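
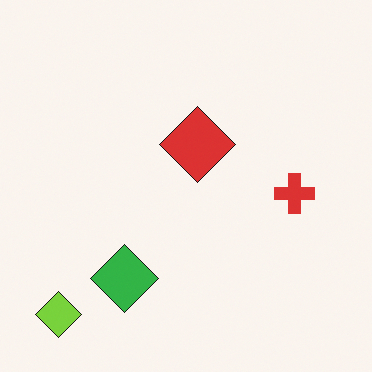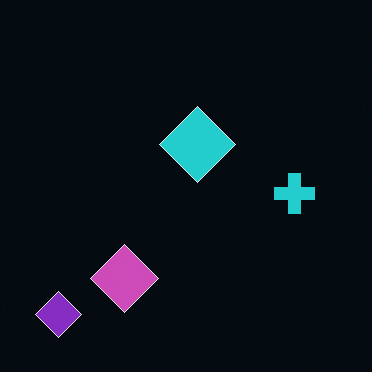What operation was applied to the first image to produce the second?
It was color-inverted (negative).

The light background has become dark and every shape's color is its complement — a photographic negative.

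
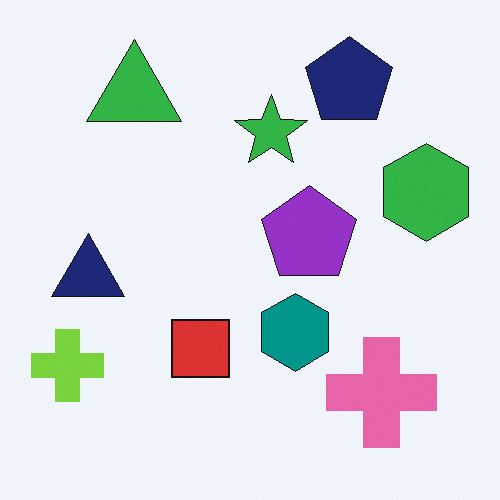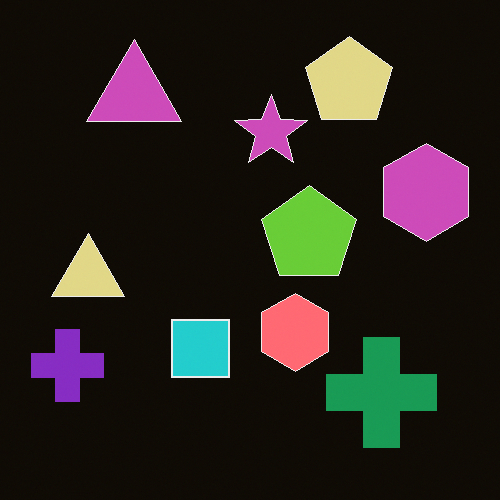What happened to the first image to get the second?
The image was color-inverted (negative).

The light background has become dark and every shape's color is its complement — a photographic negative.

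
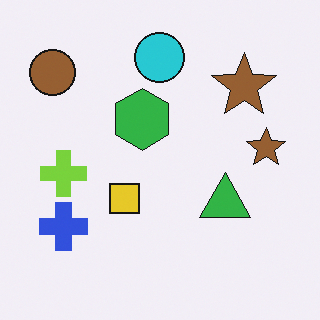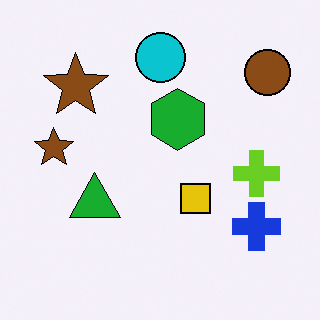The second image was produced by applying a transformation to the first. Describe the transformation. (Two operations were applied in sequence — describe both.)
The image was given slightly increased contrast, then flipped horizontally (left ↔ right).

Tones are pushed away from mid-grey across the whole image — a global contrast change. The brown circle is in the top-left of the first image and the top-right of the second — shapes on opposite sides of the vertical midline have swapped in a mirror flip.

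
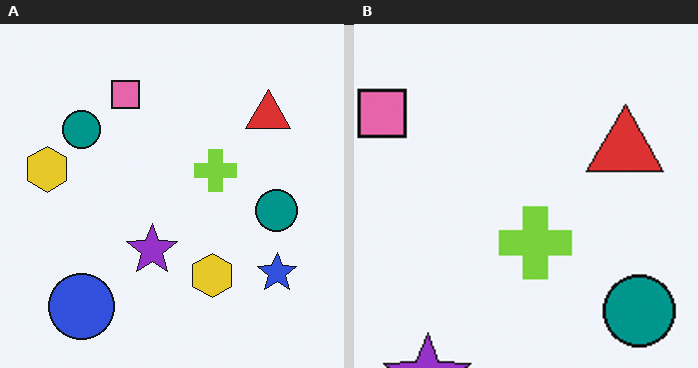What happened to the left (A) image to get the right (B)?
The transformation is: cropped to a noticeably smaller region and rescaled.

The visible shapes are larger and the field of view is narrower; shapes near the original edges may be partly or wholly outside the frame — a crop-and-rescale.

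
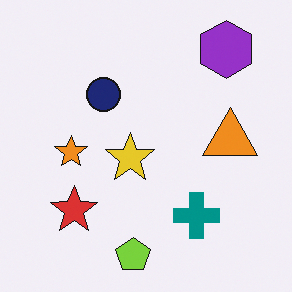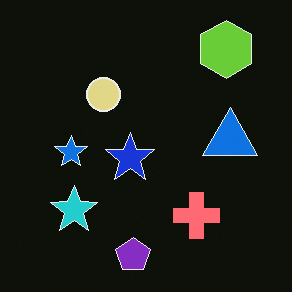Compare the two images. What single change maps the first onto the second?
The transformation is: color-inverted (negative).

The light background has become dark and every shape's color is its complement — a photographic negative.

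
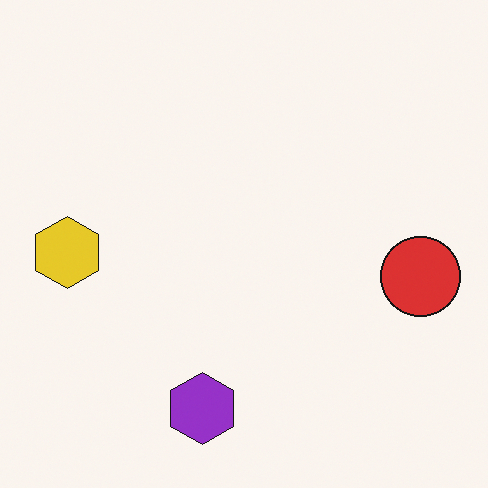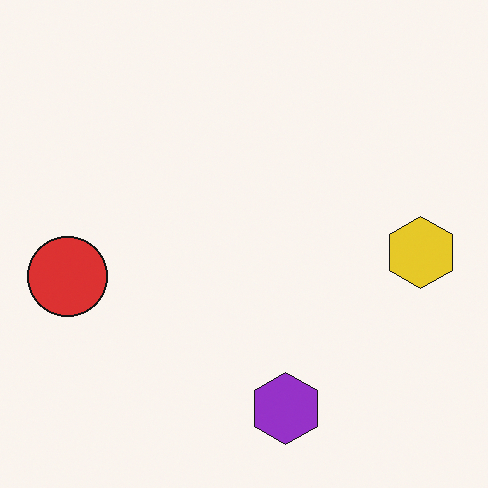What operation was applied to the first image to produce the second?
The transformation is: flipped horizontally (left ↔ right).

The yellow hexagon is in the left of the first image and the right of the second — shapes on opposite sides of the vertical midline have swapped in a mirror flip.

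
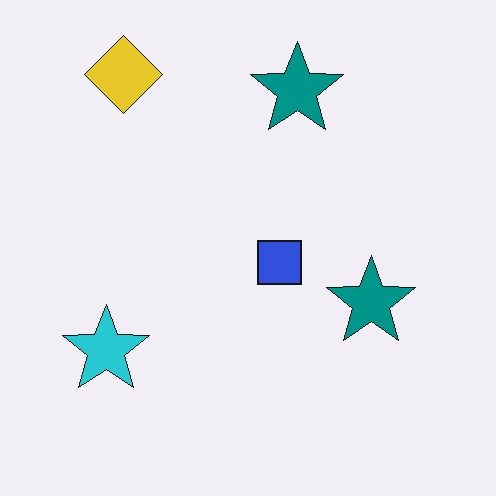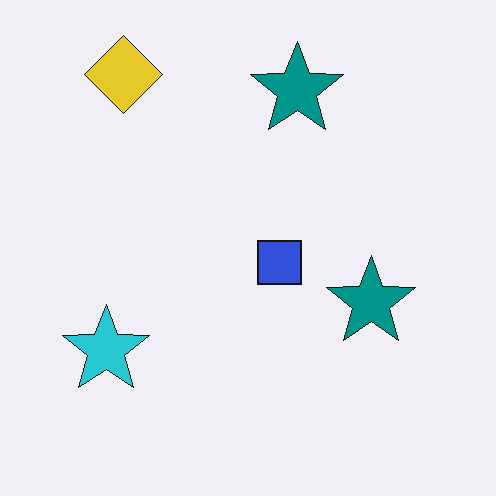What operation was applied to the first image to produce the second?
The image was JPEG-compressed with visible artifacts.

Blocky 8×8 compression artifacts appear around shape edges and the flat background shows ringing — characteristic JPEG degradation.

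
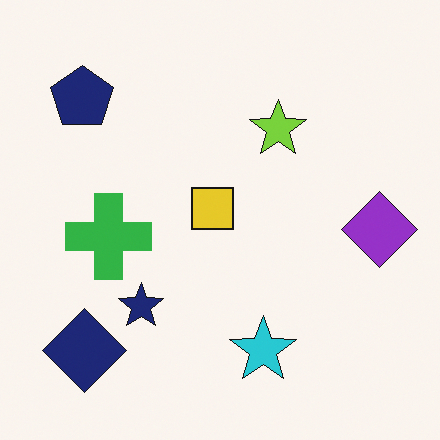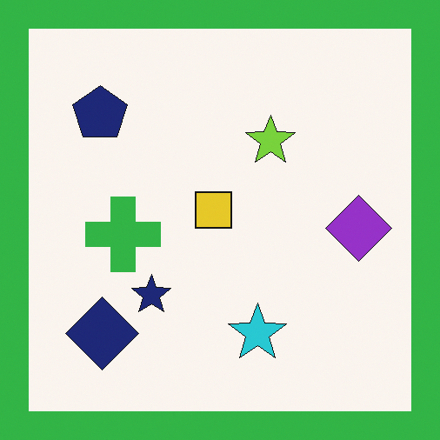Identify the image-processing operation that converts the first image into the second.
This is the original image framed with a green border.

A solid green frame runs around the edge of the second image, with the content slightly shrunk inside it.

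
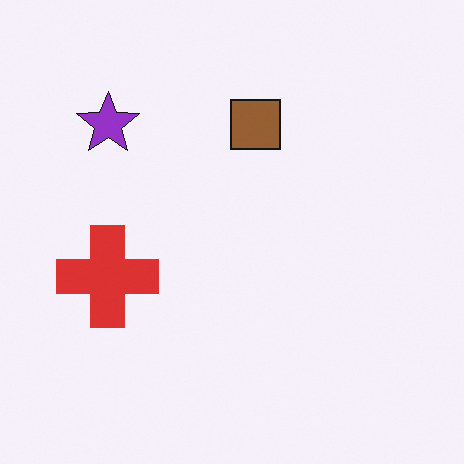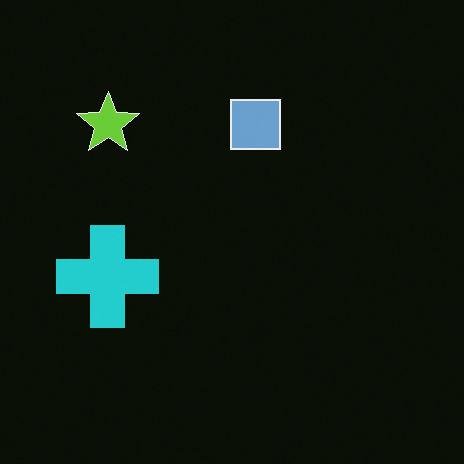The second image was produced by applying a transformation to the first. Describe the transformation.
The second image is the first color-inverted (negative).

The light background has become dark and every shape's color is its complement — a photographic negative.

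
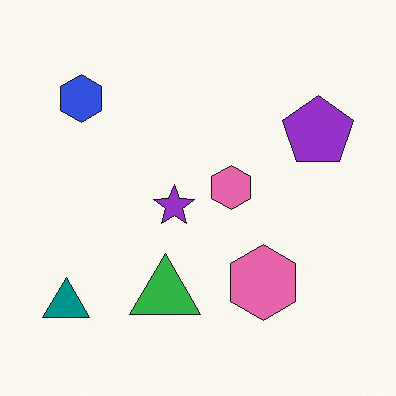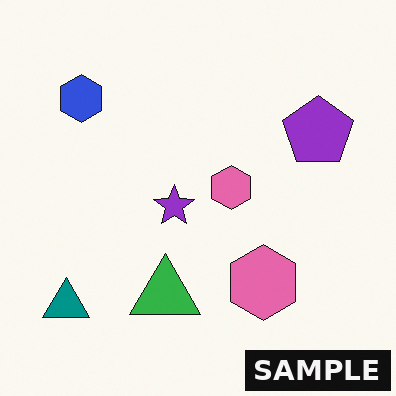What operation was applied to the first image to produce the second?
It was watermarked with the text "SAMPLE" in the lower-right corner.

A dark label reading "SAMPLE" appears in the lower-right corner.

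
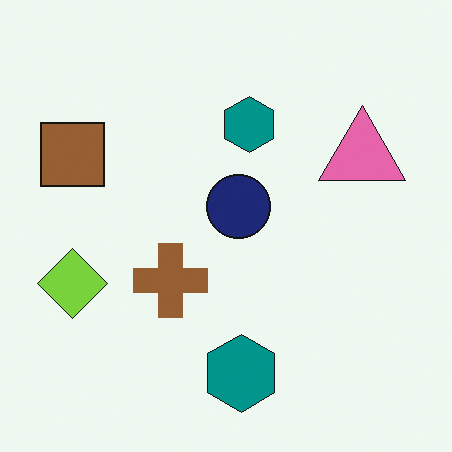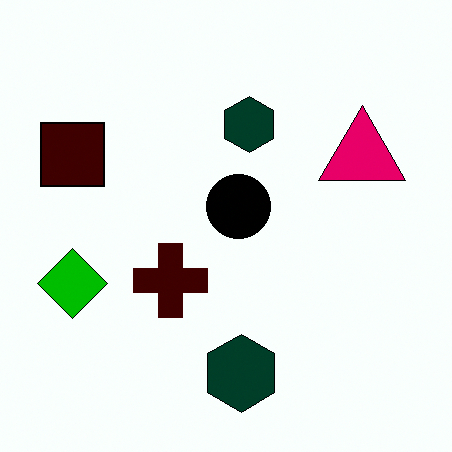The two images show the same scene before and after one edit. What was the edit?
It was boosted in contrast.

Tones are pushed away from mid-grey across the whole image — a global contrast change.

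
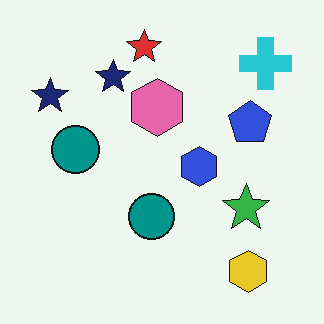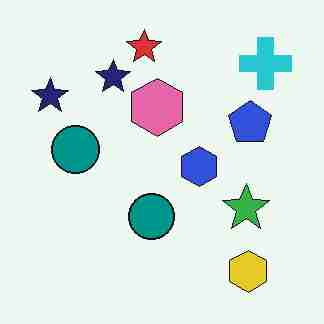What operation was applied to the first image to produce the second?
The second image is the first degraded with heavy JPEG compression.

Blocky 8×8 compression artifacts appear around shape edges and the flat background shows ringing — characteristic JPEG degradation.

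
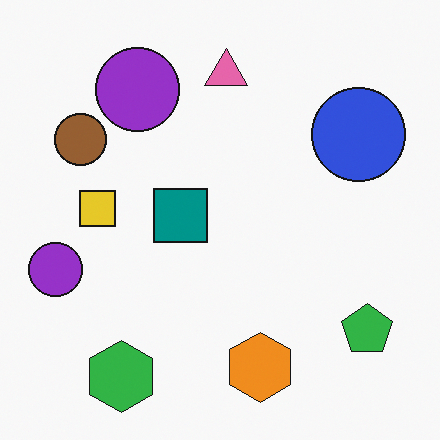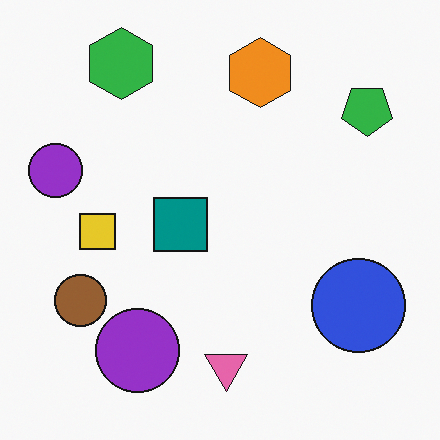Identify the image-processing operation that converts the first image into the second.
The transformation is: flipped vertically (top ↔ bottom).

The green hexagon is in the bottom-left of the first image and the top-left of the second — shapes on opposite sides of the horizontal midline have swapped in a mirror flip.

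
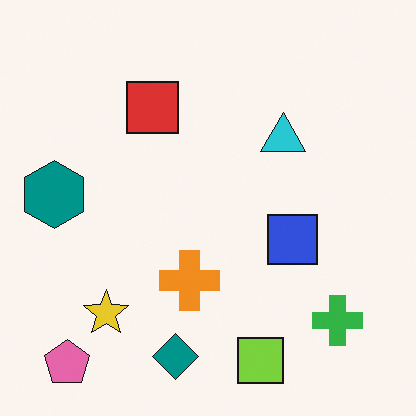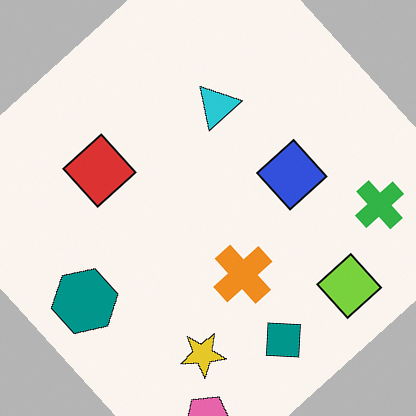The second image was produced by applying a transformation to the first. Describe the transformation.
The image was rotated counter-clockwise by a large amount — several tens of degrees.

Every shape is tilted by the same angle and the image corners show triangular fill wedges — a whole-image rotation by a non-right angle.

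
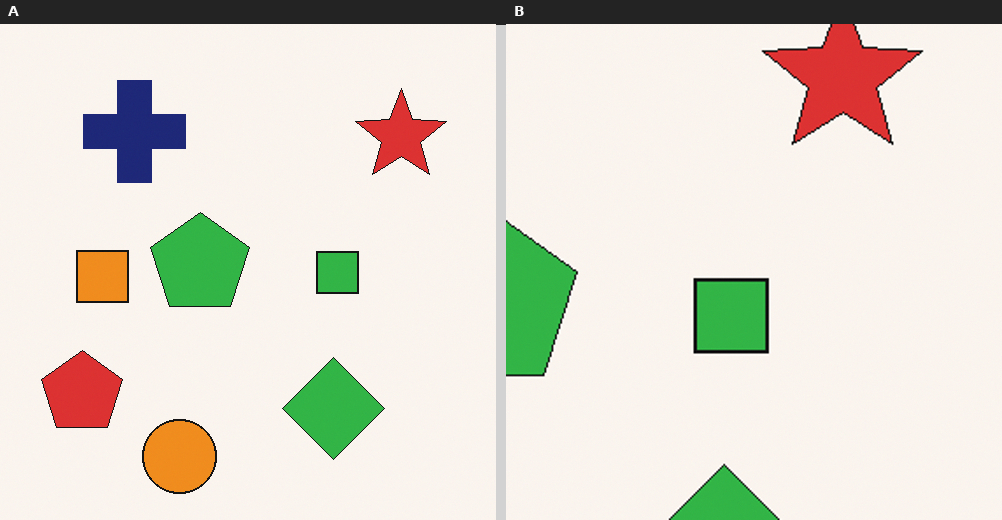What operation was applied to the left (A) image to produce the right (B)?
Cropped to a noticeably smaller region and rescaled.

The visible shapes are larger and the field of view is narrower; shapes near the original edges may be partly or wholly outside the frame — a crop-and-rescale.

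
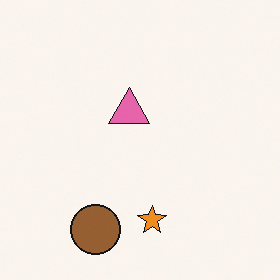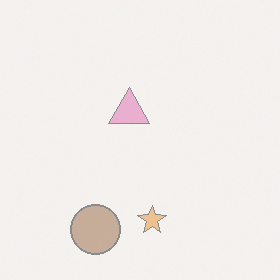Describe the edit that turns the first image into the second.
The second image is the first washed out (contrast reduced).

Tones are pushed toward mid-grey across the whole image — a global contrast change.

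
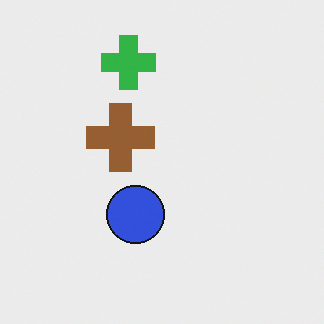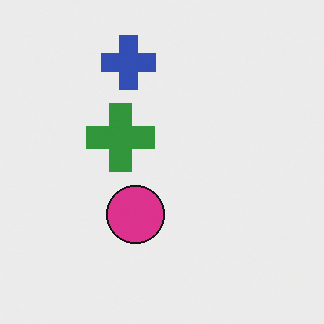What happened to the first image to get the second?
The transformation is: hue-shifted by a moderate amount.

Every shape's color has rotated by the same amount around the hue wheel — a uniform hue shift.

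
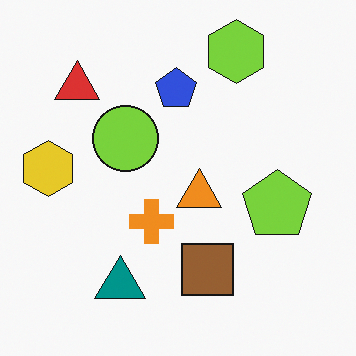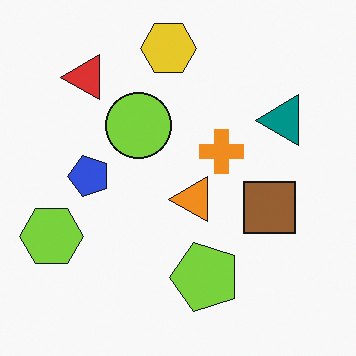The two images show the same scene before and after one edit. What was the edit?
The transformation is: transposed (reflected across the top-left ↔ bottom-right diagonal).

Shapes have swapped their row and column positions — what was in the top-right is now in the bottom-left — a diagonal reflection.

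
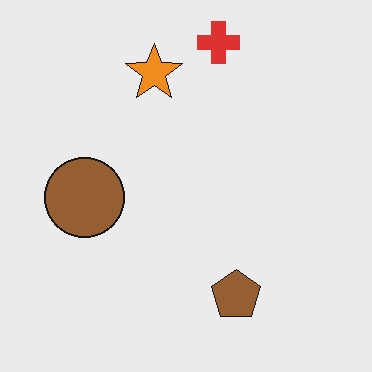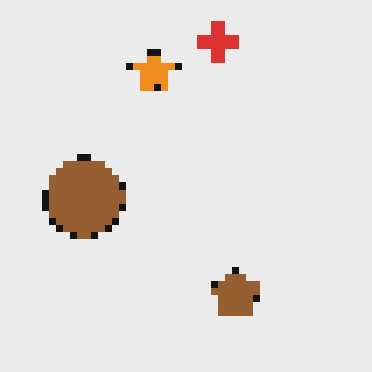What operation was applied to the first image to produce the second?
The image was moderately pixelated.

Shapes are reduced to large square blocks; fine edges and outlines are lost — a downscale-then-upscale (mosaic) effect.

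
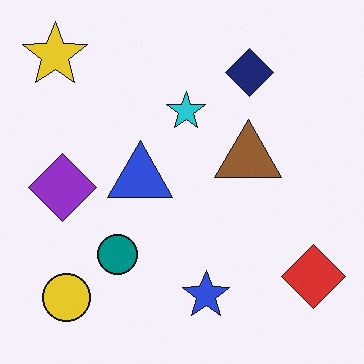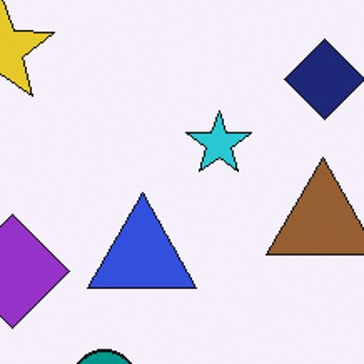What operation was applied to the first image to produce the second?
The transformation is: cropped tightly and scaled back up.

The visible shapes are larger and the field of view is narrower; shapes near the original edges may be partly or wholly outside the frame — a crop-and-rescale.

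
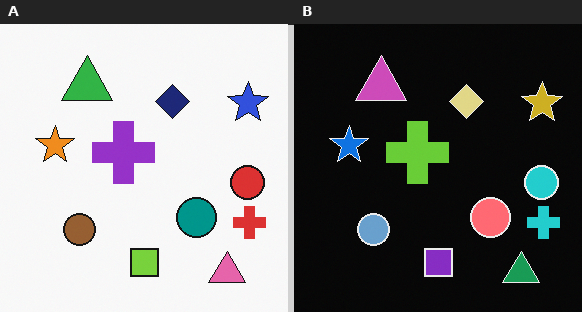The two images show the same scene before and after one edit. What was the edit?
The right (B) image is the left (A) color-inverted (negative).

The light background has become dark and every shape's color is its complement — a photographic negative.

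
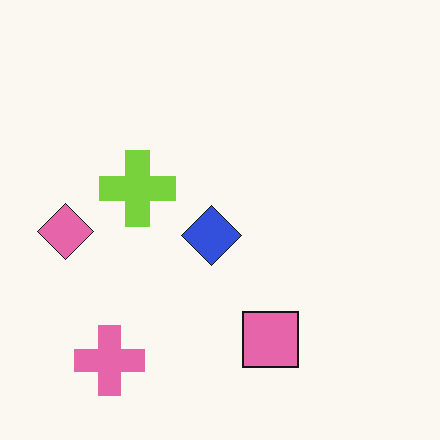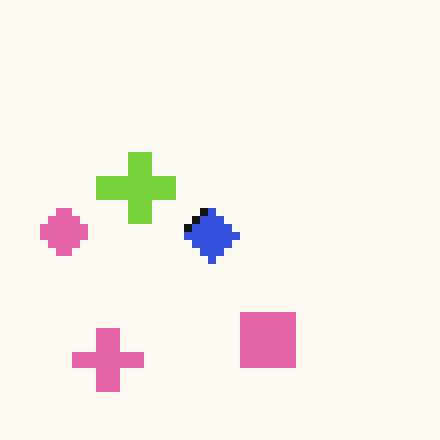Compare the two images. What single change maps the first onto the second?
Pixelated into visible square blocks.

Shapes are reduced to large square blocks; fine edges and outlines are lost — a downscale-then-upscale (mosaic) effect.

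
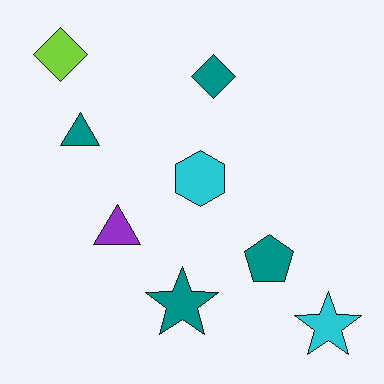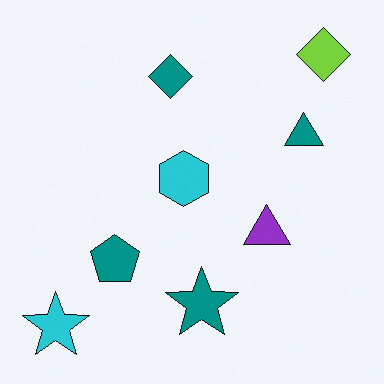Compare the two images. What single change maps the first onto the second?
The second image is the first flipped horizontally (left ↔ right).

The cyan star is in the bottom-right of the first image and the bottom-left of the second — shapes on opposite sides of the vertical midline have swapped in a mirror flip.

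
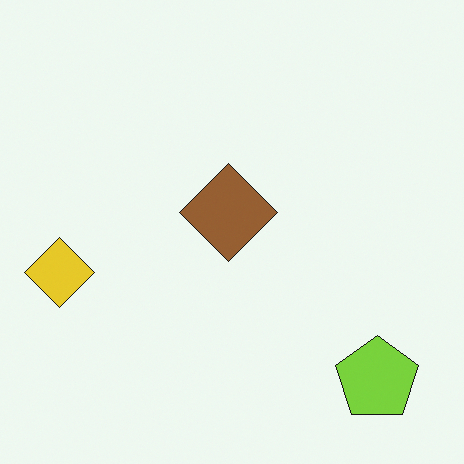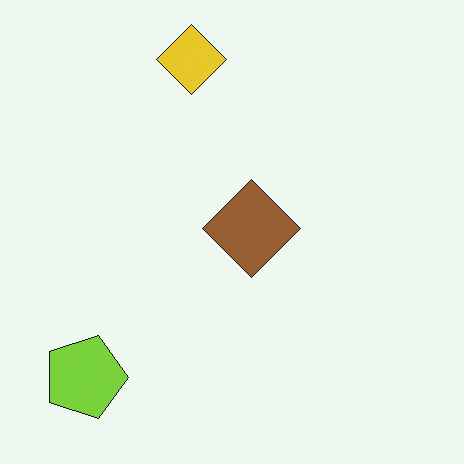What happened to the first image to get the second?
The second image is the first rotated 90° clockwise.

The lime pentagon sits in the bottom-right of the first image and the bottom-left of the second — consistent with a whole-image 90° clockwise rotation.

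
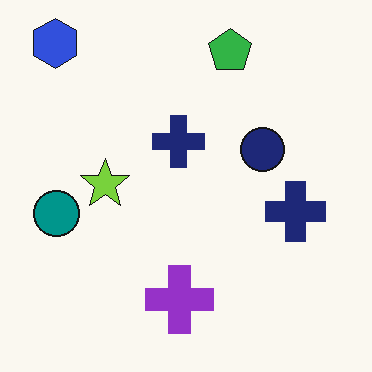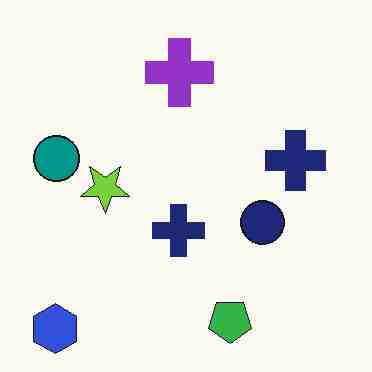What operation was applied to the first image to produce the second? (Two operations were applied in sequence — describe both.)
Flipped vertically (top ↔ bottom), then heavily JPEG-compressed with obvious blocking artifacts.

The blue hexagon is in the top-left of the first image and the bottom-left of the second — shapes on opposite sides of the horizontal midline have swapped in a mirror flip. Blocky 8×8 compression artifacts appear around shape edges and the flat background shows ringing — characteristic JPEG degradation.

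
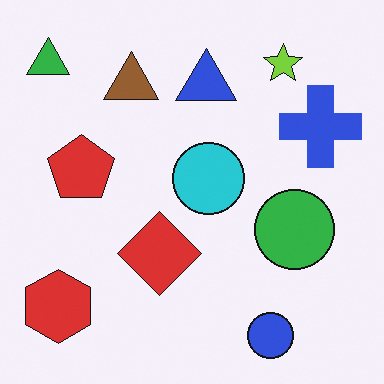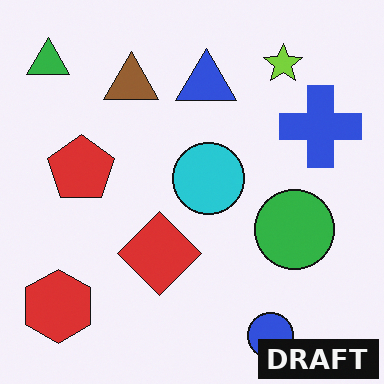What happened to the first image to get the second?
Watermarked with the text "DRAFT" in the lower-right corner.

A dark label reading "DRAFT" appears in the lower-right corner.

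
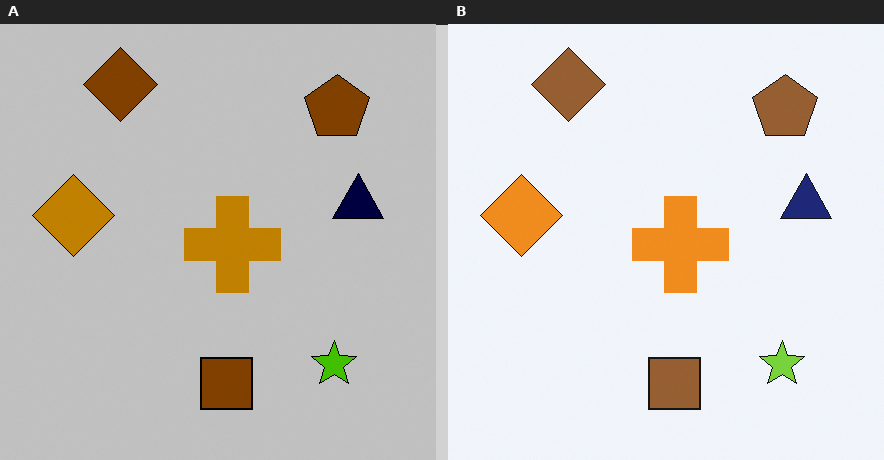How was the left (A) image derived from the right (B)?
Heavily posterized to just a handful of flat colors.

Each flat color has snapped to a coarser quantized level — most visibly, the near-white background has dropped to a flat grey.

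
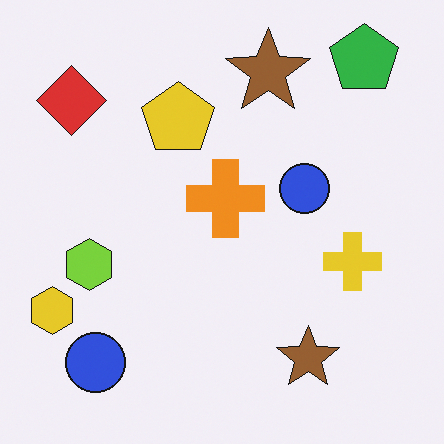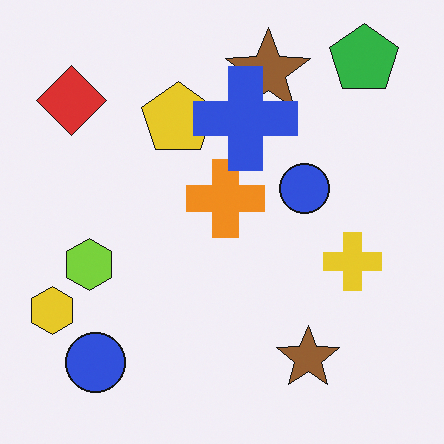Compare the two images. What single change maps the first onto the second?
The image was overlaid with an additional blue cross.

A blue cross appears in the second image that is absent from the first.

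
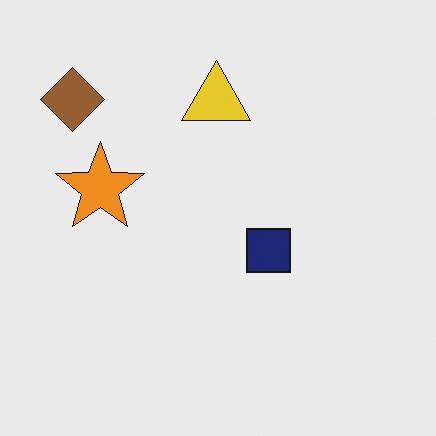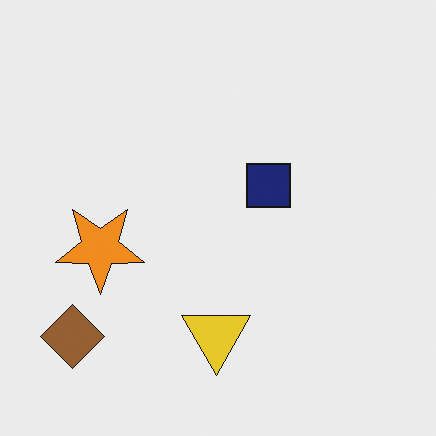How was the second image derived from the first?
The image was flipped vertically (top ↔ bottom).

The brown diamond is in the top-left of the first image and the bottom-left of the second — shapes on opposite sides of the horizontal midline have swapped in a mirror flip.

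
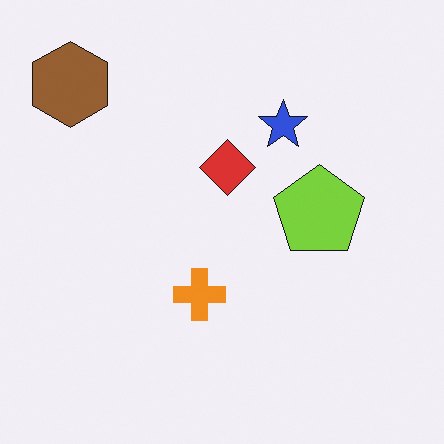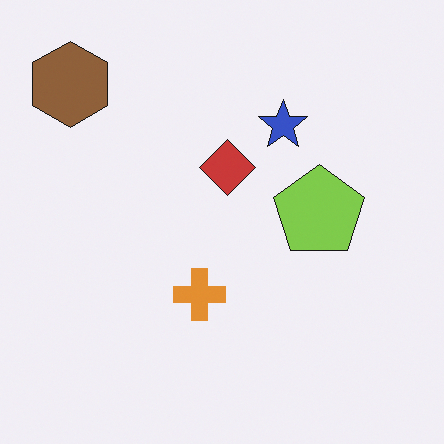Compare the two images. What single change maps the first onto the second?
This is the original image slightly desaturated.

All colors are more muted and greyish — a global saturation change.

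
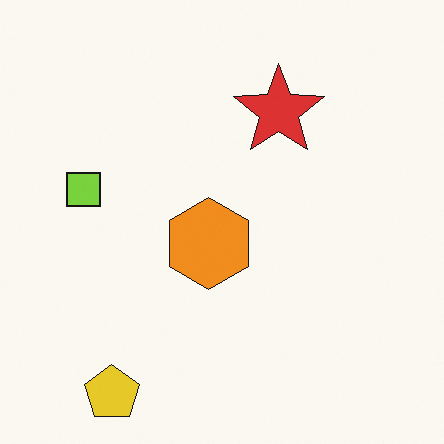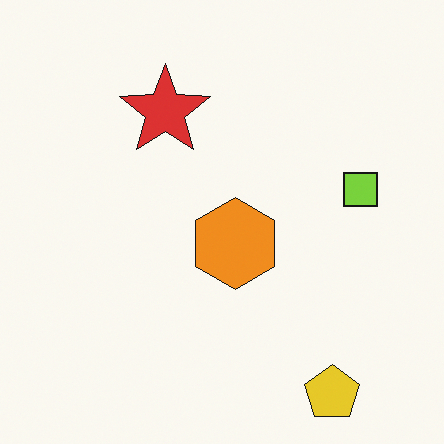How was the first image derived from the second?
Flipped horizontally (left ↔ right).

The lime square is in the right of the second image and the left of the first — shapes on opposite sides of the vertical midline have swapped in a mirror flip.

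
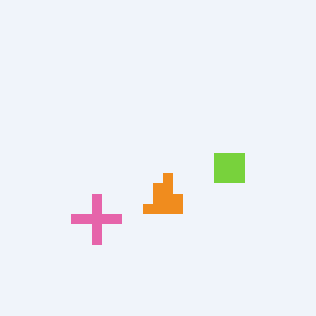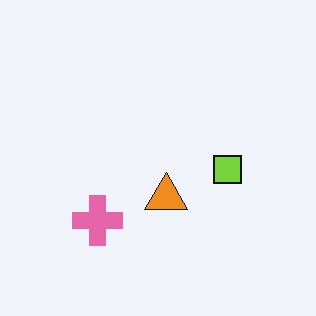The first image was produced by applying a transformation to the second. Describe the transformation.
Coarsely pixelated.

Shapes are reduced to large square blocks; fine edges and outlines are lost — a downscale-then-upscale (mosaic) effect.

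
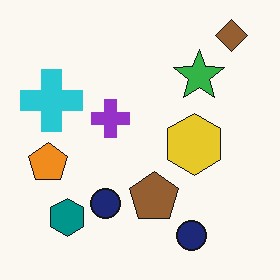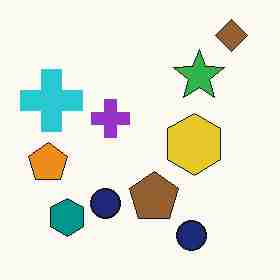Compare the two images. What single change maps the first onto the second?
Degraded with heavy JPEG compression.

Blocky 8×8 compression artifacts appear around shape edges and the flat background shows ringing — characteristic JPEG degradation.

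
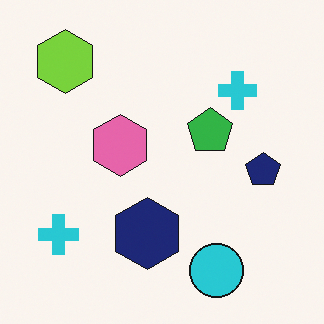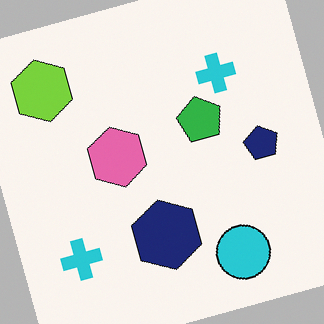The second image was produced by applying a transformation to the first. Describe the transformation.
The second image is the first rotated counter-clockwise by a clearly visible amount.

Every shape is tilted by the same angle and the image corners show triangular fill wedges — a whole-image rotation by a non-right angle.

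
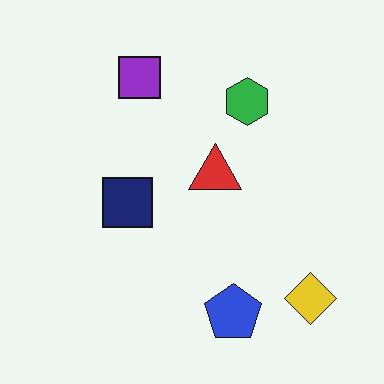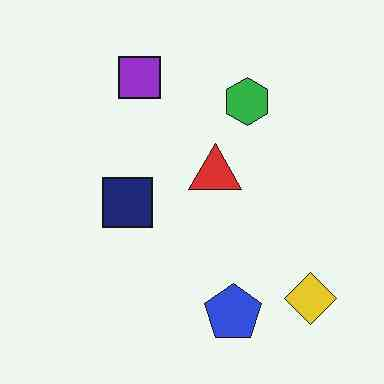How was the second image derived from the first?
The image was given moderate JPEG compression.

Blocky 8×8 compression artifacts appear around shape edges and the flat background shows ringing — characteristic JPEG degradation.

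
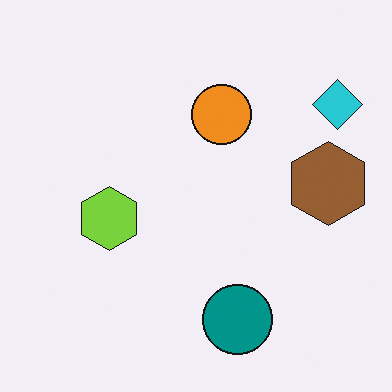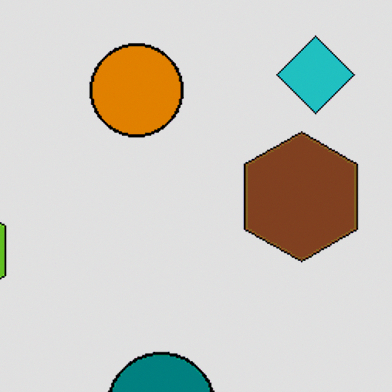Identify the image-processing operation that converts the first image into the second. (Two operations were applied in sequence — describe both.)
The transformation is: cropped to a modestly smaller region and rescaled, then moderately posterized.

The visible shapes are larger and the field of view is narrower; shapes near the original edges may be partly or wholly outside the frame — a crop-and-rescale. Each flat color has snapped to a coarser quantized level — most visibly, the near-white background has dropped to a flat grey.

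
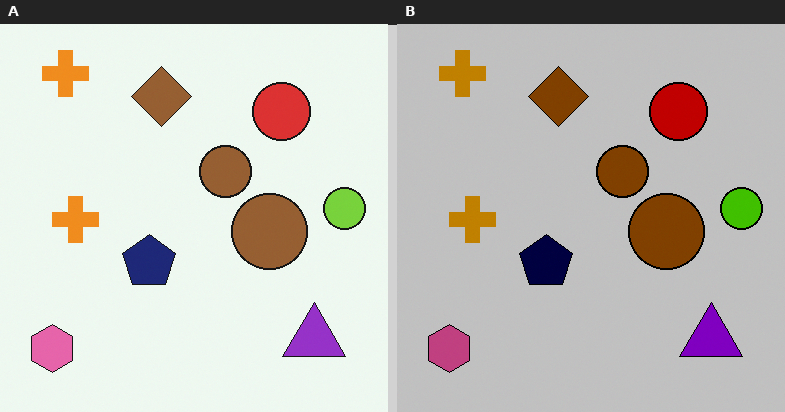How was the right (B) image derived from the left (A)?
The transformation is: heavily posterized to just a handful of flat colors.

Each flat color has snapped to a coarser quantized level — most visibly, the near-white background has dropped to a flat grey.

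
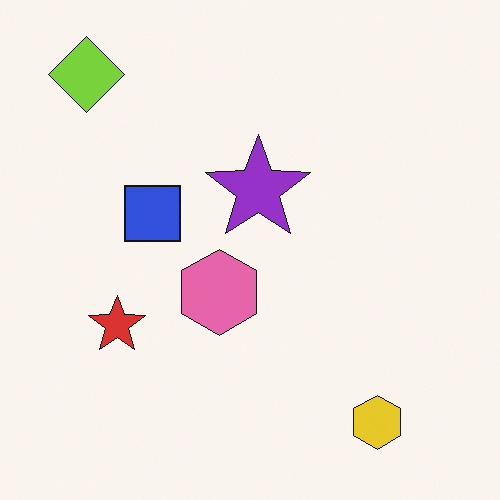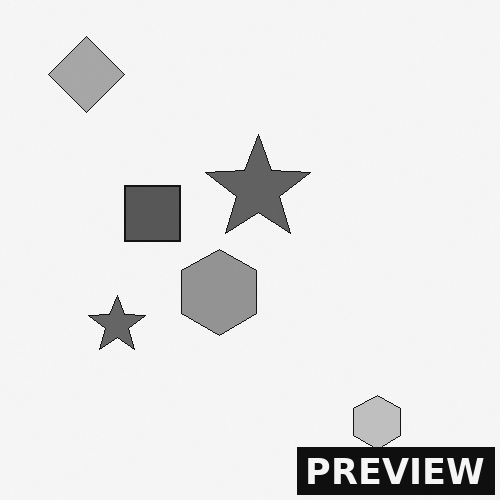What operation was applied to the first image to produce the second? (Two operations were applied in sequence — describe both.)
Converted to grayscale, then watermarked with the text "PREVIEW" in the lower-right corner.

All color is removed — every shape is now a shade of grey. A dark label reading "PREVIEW" appears in the lower-right corner.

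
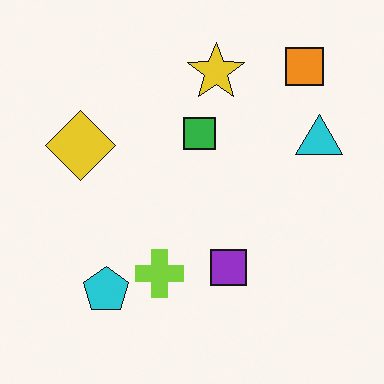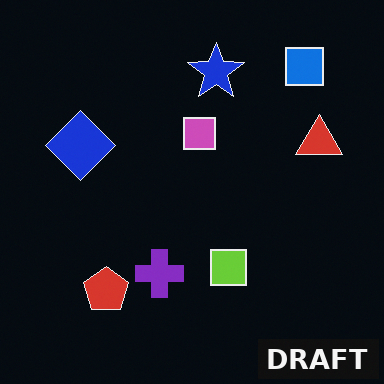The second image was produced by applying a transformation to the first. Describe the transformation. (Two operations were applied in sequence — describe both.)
The second image is the first color-inverted (negative), then watermarked with the text "DRAFT" in the lower-right corner.

The light background has become dark and every shape's color is its complement — a photographic negative. A dark label reading "DRAFT" appears in the lower-right corner.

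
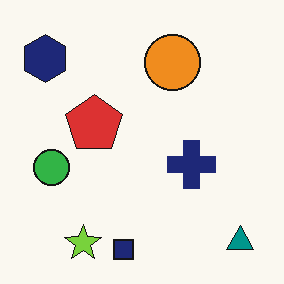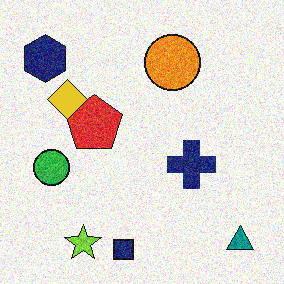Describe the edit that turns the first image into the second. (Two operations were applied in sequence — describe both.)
Degraded with visible gaussian noise, then overlaid with an additional yellow diamond.

Random speckle covers the whole image, including the flat background. A yellow diamond appears in the second image that is absent from the first.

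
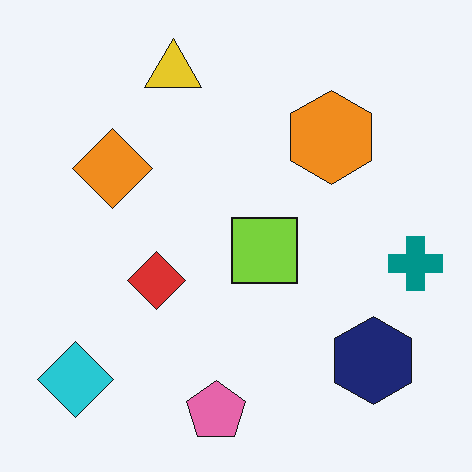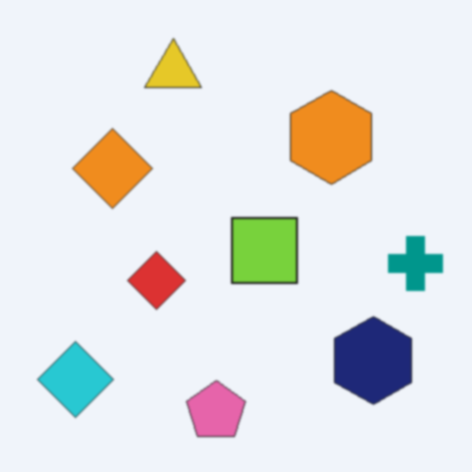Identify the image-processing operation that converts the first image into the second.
The second image is the first slightly softened.

Shape edges and outlines are uniformly softened across the whole image.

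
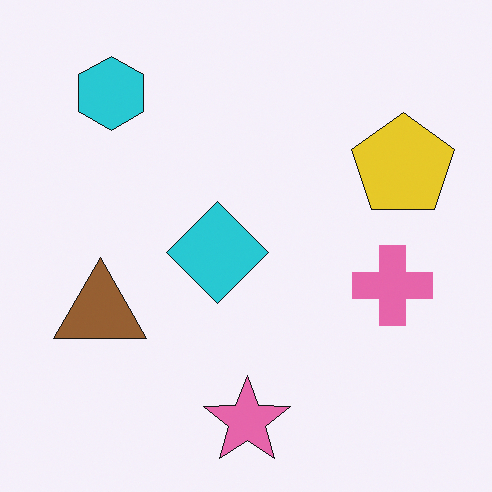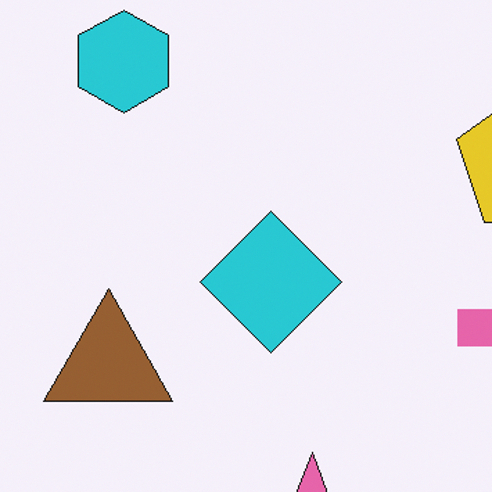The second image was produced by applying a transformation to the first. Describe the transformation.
The second image is the first cropped to a modestly smaller region and rescaled.

The visible shapes are larger and the field of view is narrower; shapes near the original edges may be partly or wholly outside the frame — a crop-and-rescale.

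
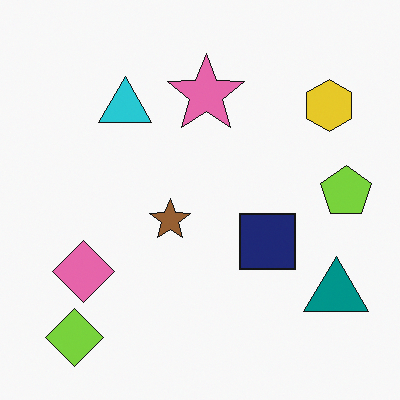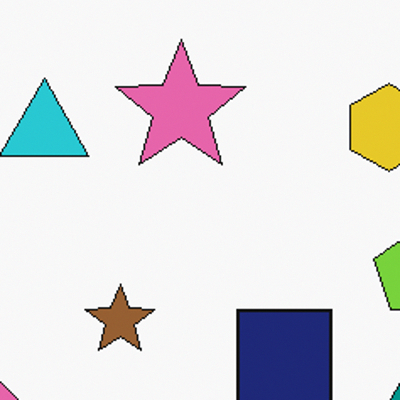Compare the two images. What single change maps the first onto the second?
The second image is the first cropped tightly and scaled back up.

The visible shapes are larger and the field of view is narrower; shapes near the original edges may be partly or wholly outside the frame — a crop-and-rescale.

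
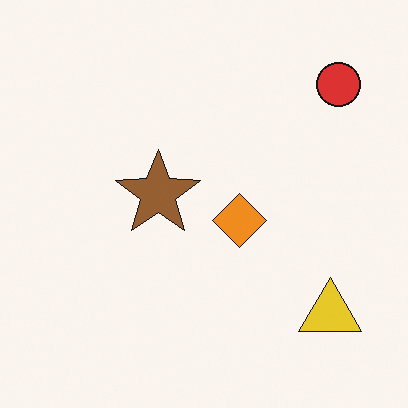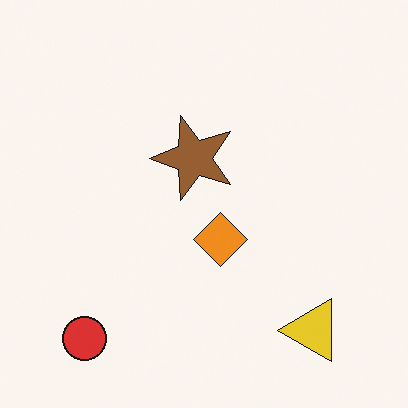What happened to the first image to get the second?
This is the original image transposed (reflected across the top-left ↔ bottom-right diagonal).

Shapes have swapped their row and column positions — what was in the top-right is now in the bottom-left — a diagonal reflection.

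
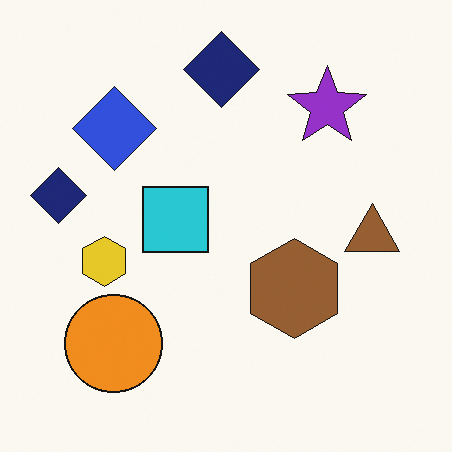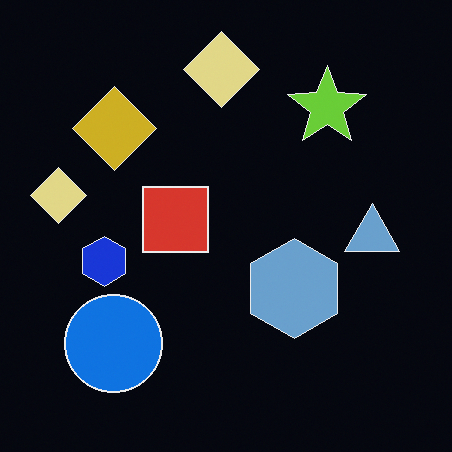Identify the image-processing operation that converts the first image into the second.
The second image is the first color-inverted (negative).

The light background has become dark and every shape's color is its complement — a photographic negative.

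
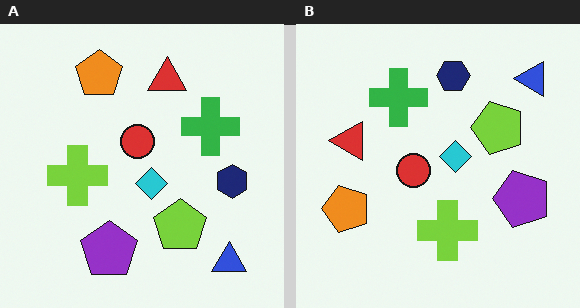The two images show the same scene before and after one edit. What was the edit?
The transformation is: rotated 90° counter-clockwise.

The blue triangle sits in the bottom-right of the left (A) image and the top-right of the right (B) — consistent with a whole-image 90° counter-clockwise rotation.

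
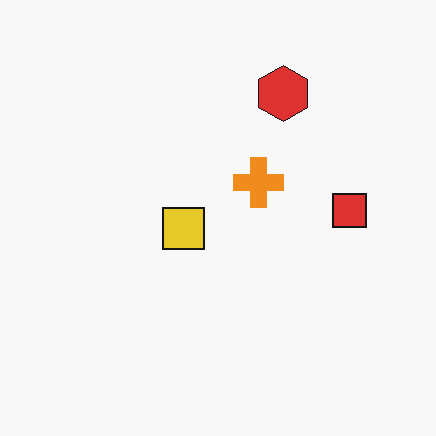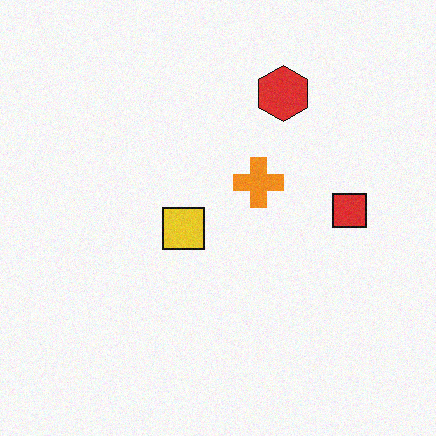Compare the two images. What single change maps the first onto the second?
The transformation is: degraded with light additive noise.

Random speckle covers the whole image, including the flat background.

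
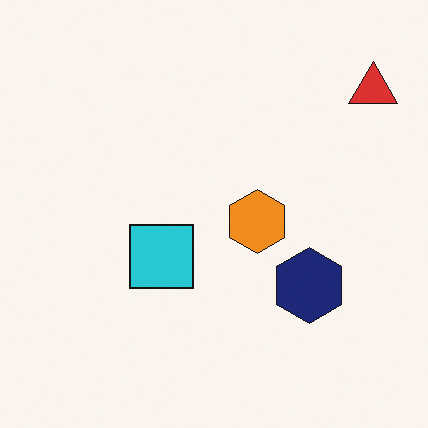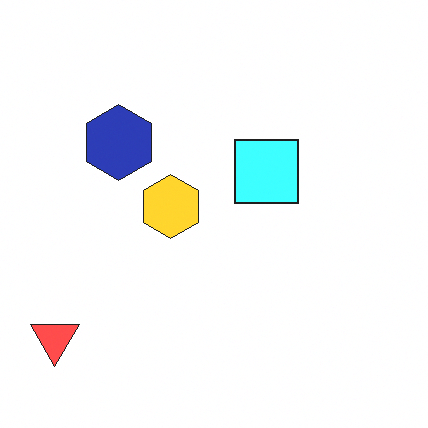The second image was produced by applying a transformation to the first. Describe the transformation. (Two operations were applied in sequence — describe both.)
Noticeably brightened, then rotated 180°.

Every pixel — background and shapes alike — is uniformly brightened. The red triangle sits in the top-right of the first image and the bottom-left of the second — consistent with a whole-image 180° rotation.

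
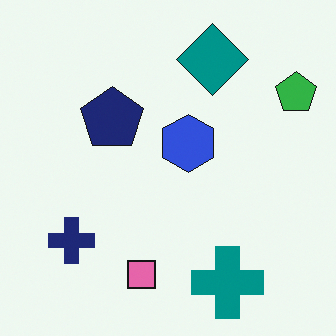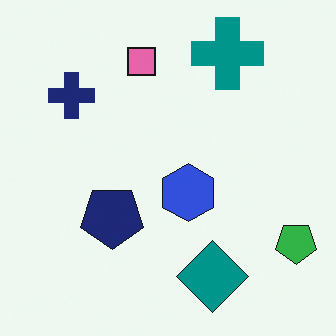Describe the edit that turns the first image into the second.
It was flipped vertically (top ↔ bottom).

The teal cross is in the bottom-right of the first image and the top-right of the second — shapes on opposite sides of the horizontal midline have swapped in a mirror flip.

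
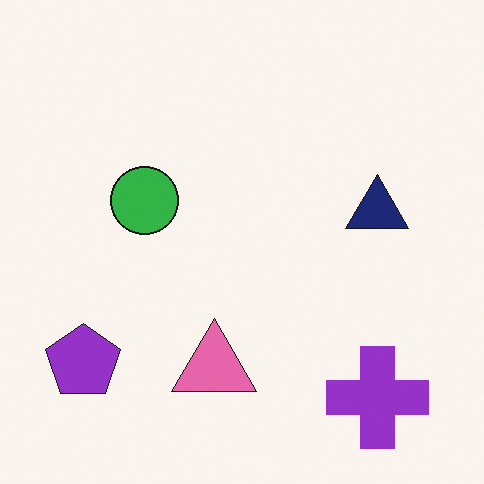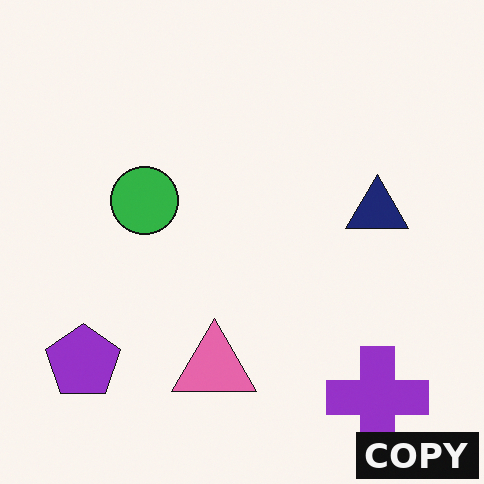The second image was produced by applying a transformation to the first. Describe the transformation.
Watermarked with the text "COPY" in the lower-right corner.

A dark label reading "COPY" appears in the lower-right corner.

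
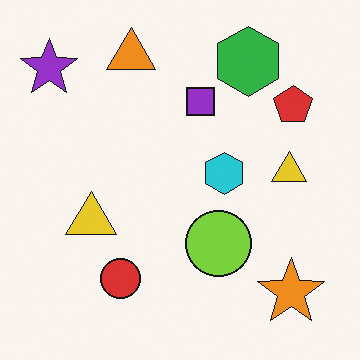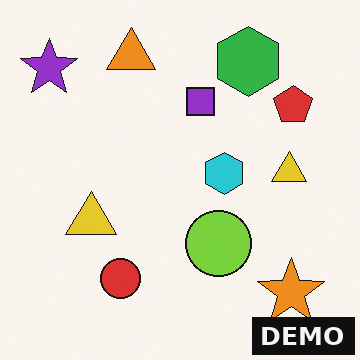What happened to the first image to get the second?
This is the original image watermarked with the text "DEMO" in the lower-right corner.

A dark label reading "DEMO" appears in the lower-right corner.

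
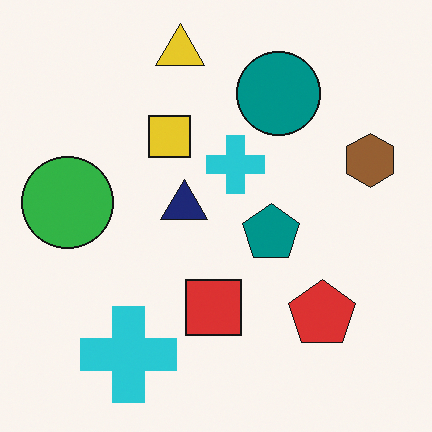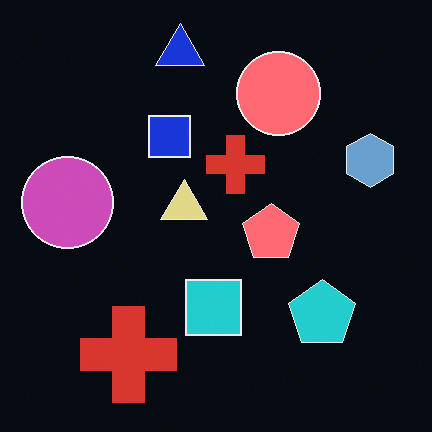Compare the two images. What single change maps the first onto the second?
Color-inverted (negative).

The light background has become dark and every shape's color is its complement — a photographic negative.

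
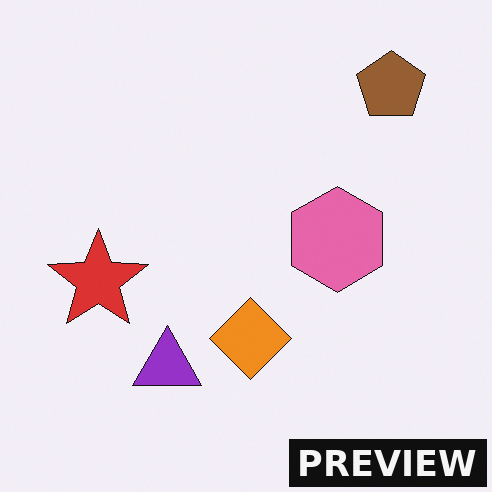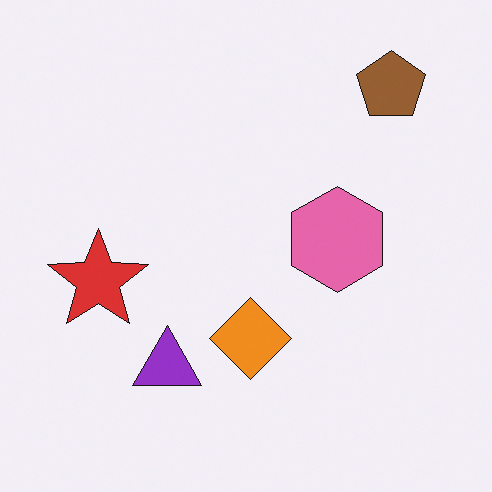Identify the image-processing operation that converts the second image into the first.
The transformation is: watermarked with the text "PREVIEW" in the lower-right corner.

A dark label reading "PREVIEW" appears in the lower-right corner.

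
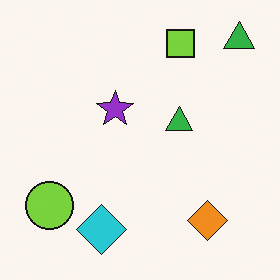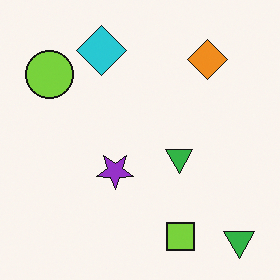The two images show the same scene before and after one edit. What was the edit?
The second image is the first flipped vertically (top ↔ bottom).

The lime square is in the top of the first image and the bottom of the second — shapes on opposite sides of the horizontal midline have swapped in a mirror flip.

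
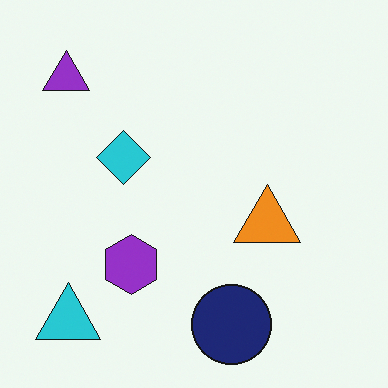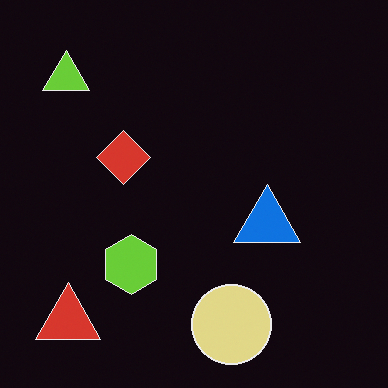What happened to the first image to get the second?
This is the original image color-inverted (negative).

The light background has become dark and every shape's color is its complement — a photographic negative.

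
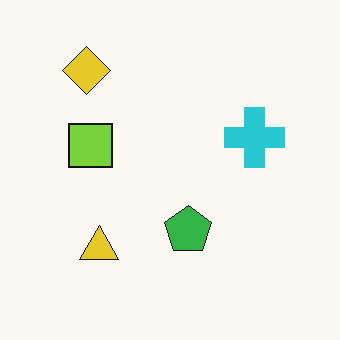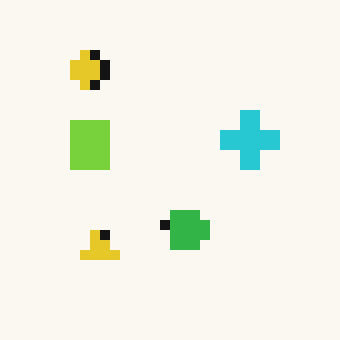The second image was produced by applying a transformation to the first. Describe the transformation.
The second image is the first coarsely pixelated.

Shapes are reduced to large square blocks; fine edges and outlines are lost — a downscale-then-upscale (mosaic) effect.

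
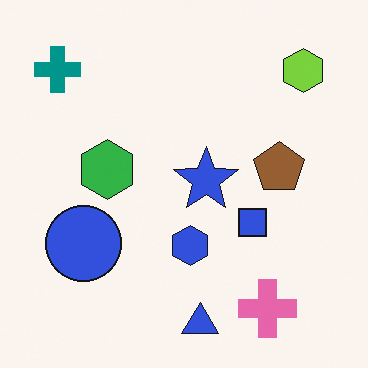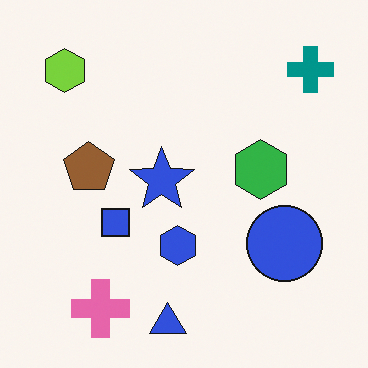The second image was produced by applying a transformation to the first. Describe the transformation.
The image was flipped horizontally (left ↔ right).

The teal cross is in the top-left of the first image and the top-right of the second — shapes on opposite sides of the vertical midline have swapped in a mirror flip.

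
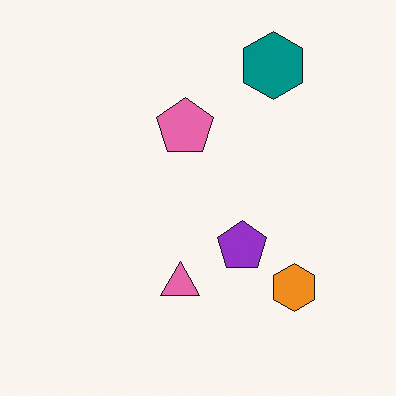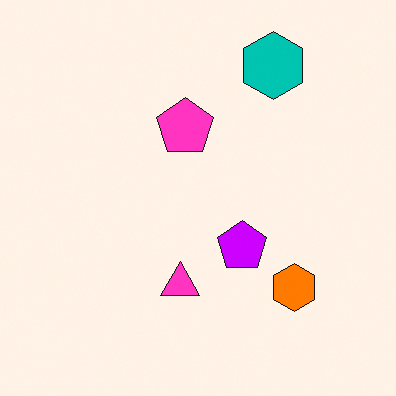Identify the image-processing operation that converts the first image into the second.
The transformation is: heavily oversaturated.

All colors are more vivid — a global saturation change.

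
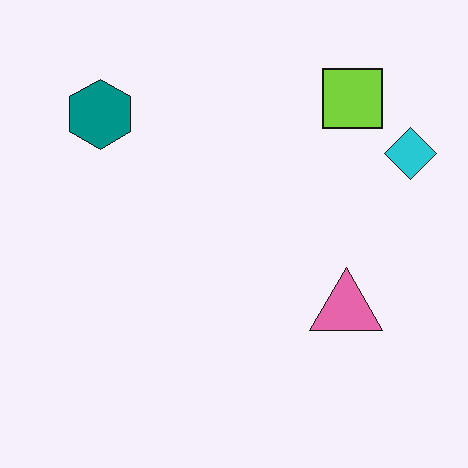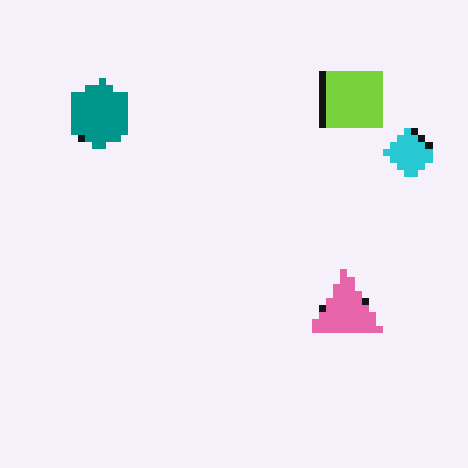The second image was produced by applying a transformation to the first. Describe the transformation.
The image was moderately pixelated.

Shapes are reduced to large square blocks; fine edges and outlines are lost — a downscale-then-upscale (mosaic) effect.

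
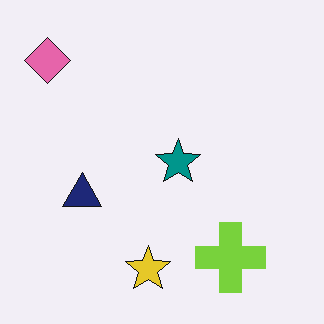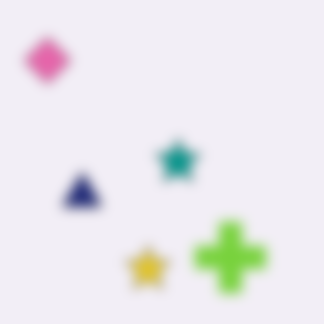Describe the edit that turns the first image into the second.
The image was strongly gaussian-blurred.

Shape edges and outlines are uniformly softened across the whole image.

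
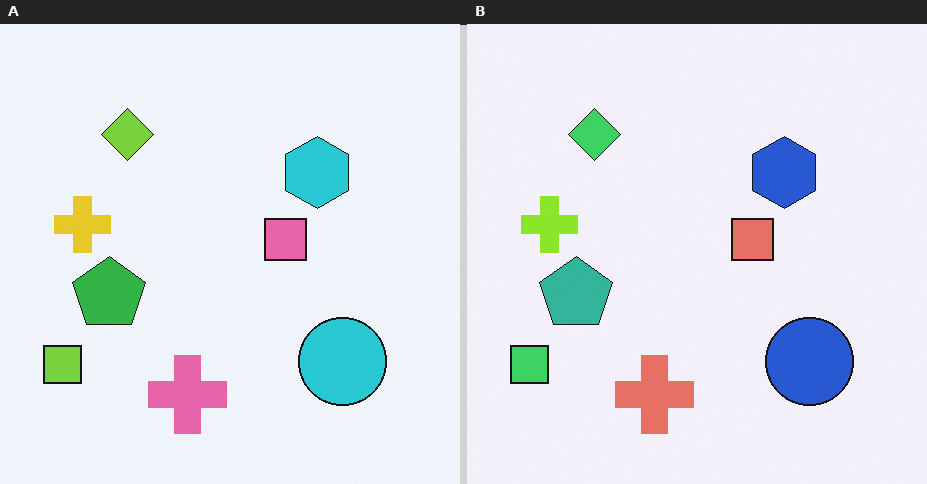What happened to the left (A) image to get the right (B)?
It was hue-shifted slightly.

Every shape's color has rotated by the same amount around the hue wheel — a uniform hue shift.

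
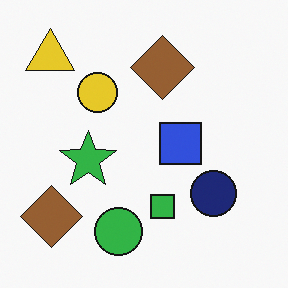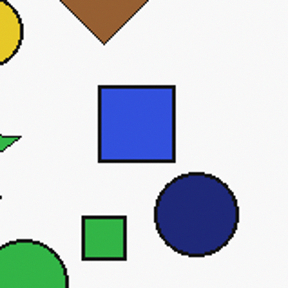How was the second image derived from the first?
The transformation is: cropped tightly and scaled back up.

The visible shapes are larger and the field of view is narrower; shapes near the original edges may be partly or wholly outside the frame — a crop-and-rescale.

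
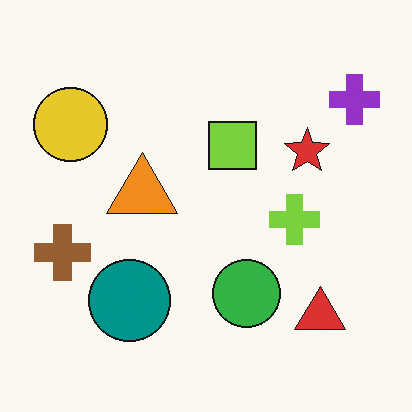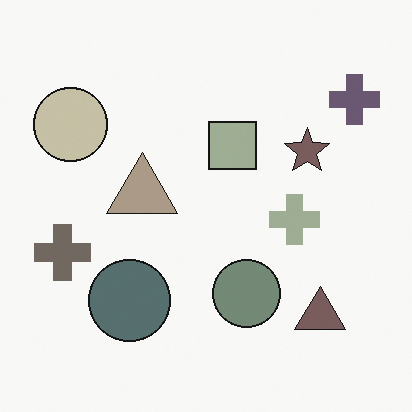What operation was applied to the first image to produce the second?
Heavily desaturated.

All colors are more muted and greyish — a global saturation change.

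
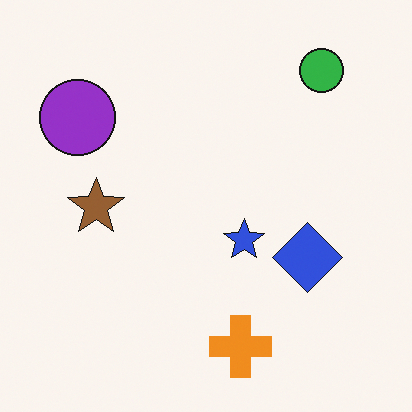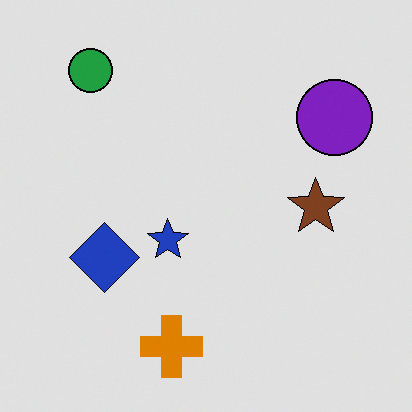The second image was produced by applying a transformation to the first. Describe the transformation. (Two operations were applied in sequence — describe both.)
The transformation is: flipped horizontally (left ↔ right), then posterized to a reduced palette.

The purple circle is in the top-left of the first image and the top-right of the second — shapes on opposite sides of the vertical midline have swapped in a mirror flip. Each flat color has snapped to a coarser quantized level — most visibly, the near-white background has dropped to a flat grey.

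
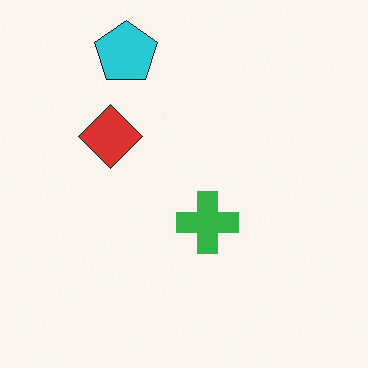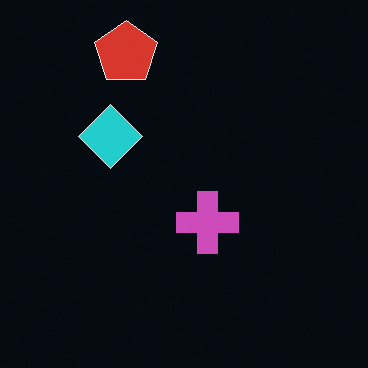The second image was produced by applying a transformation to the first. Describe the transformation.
The second image is the first color-inverted (negative).

The light background has become dark and every shape's color is its complement — a photographic negative.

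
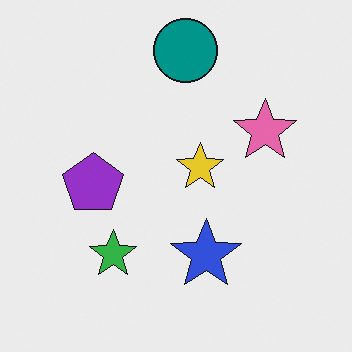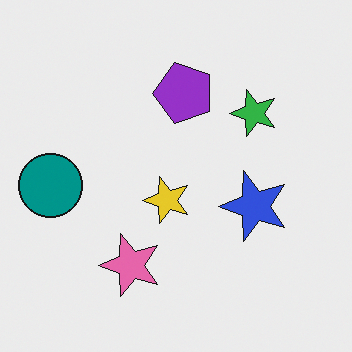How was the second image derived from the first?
The image was transposed (reflected across the top-left ↔ bottom-right diagonal).

Shapes have swapped their row and column positions — what was in the top-right is now in the bottom-left — a diagonal reflection.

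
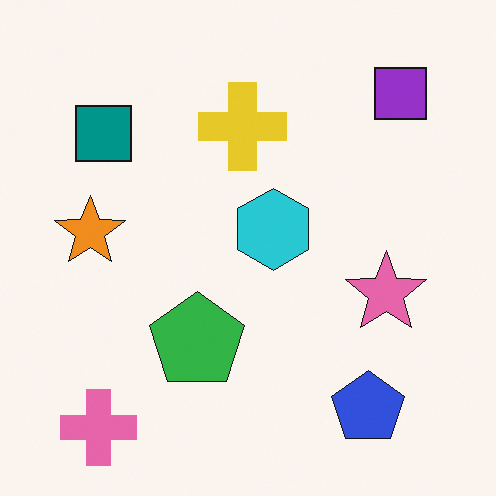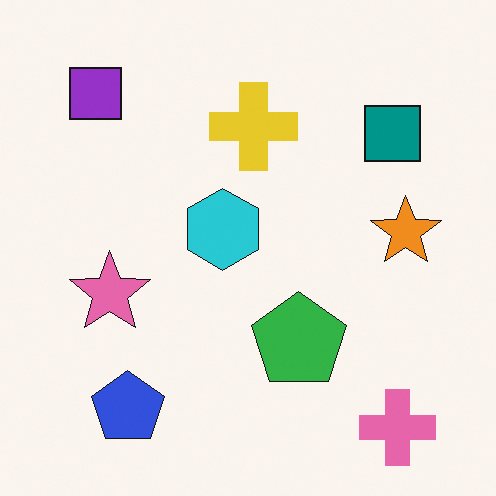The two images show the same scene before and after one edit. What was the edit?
This is the original image flipped horizontally (left ↔ right).

The orange star is in the left of the first image and the right of the second — shapes on opposite sides of the vertical midline have swapped in a mirror flip.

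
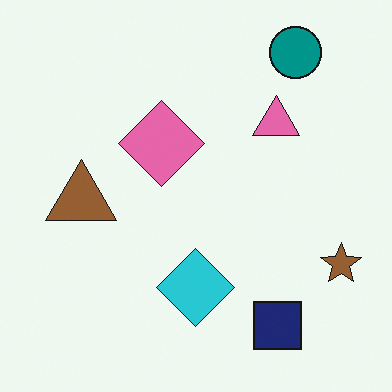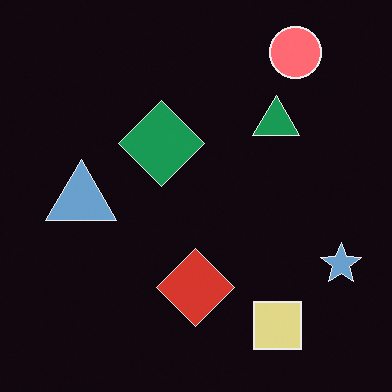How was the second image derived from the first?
Color-inverted (negative).

The light background has become dark and every shape's color is its complement — a photographic negative.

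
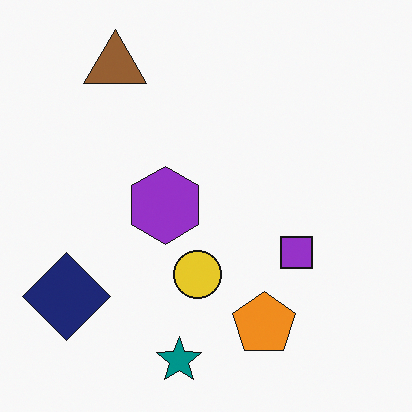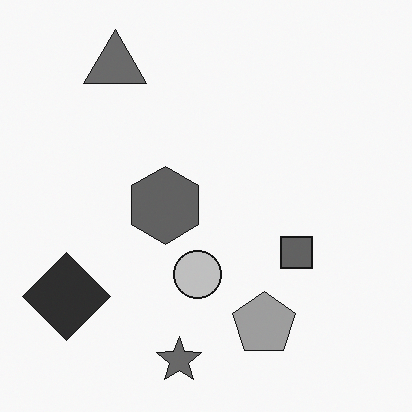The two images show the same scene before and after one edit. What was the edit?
The second image is the first converted to grayscale.

All color is removed — every shape is now a shade of grey.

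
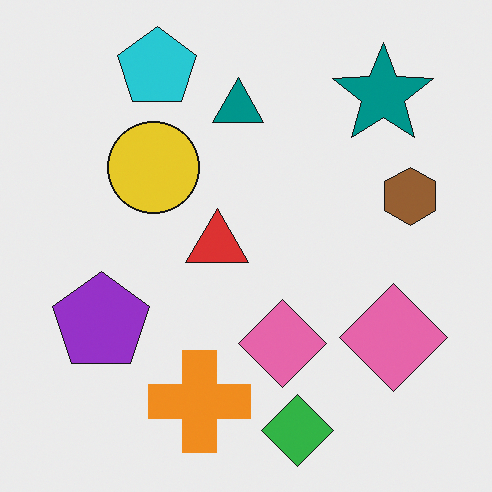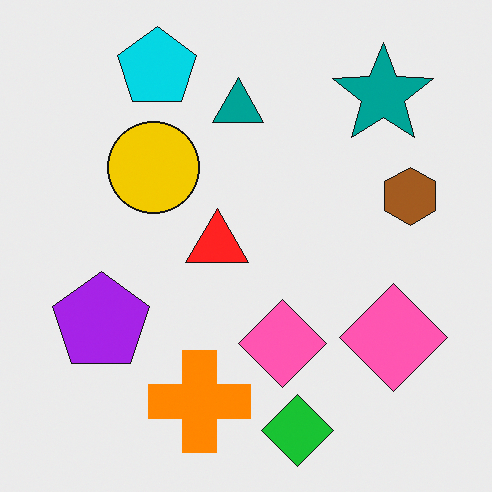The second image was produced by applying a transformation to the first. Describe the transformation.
The image was slightly oversaturated.

All colors are more vivid — a global saturation change.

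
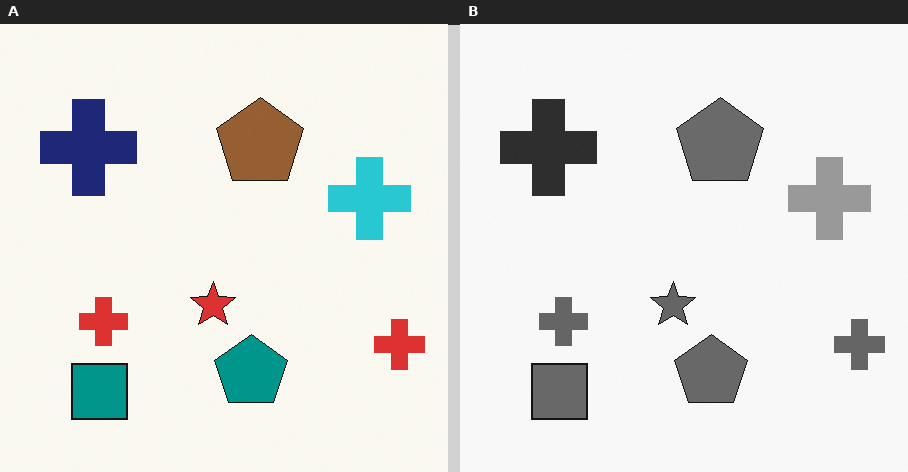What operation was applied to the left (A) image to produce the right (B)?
The image was converted to grayscale.

All color is removed — every shape is now a shade of grey.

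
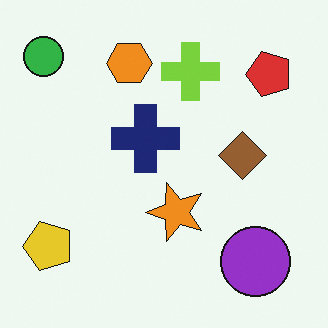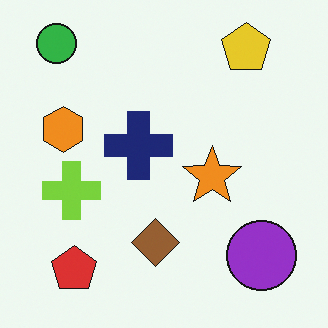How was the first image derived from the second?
This is the original image transposed (reflected across the top-left ↔ bottom-right diagonal).

Shapes have swapped their row and column positions — what was in the top-right is now in the bottom-left — a diagonal reflection.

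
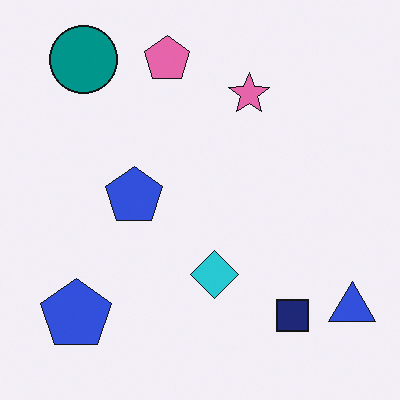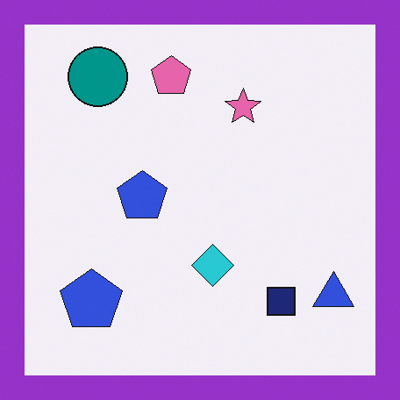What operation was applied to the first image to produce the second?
It was framed with a purple border.

A solid purple frame runs around the edge of the second image, with the content slightly shrunk inside it.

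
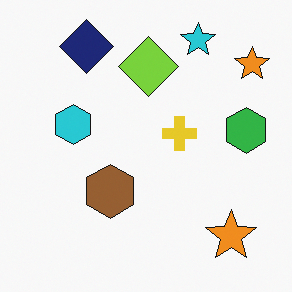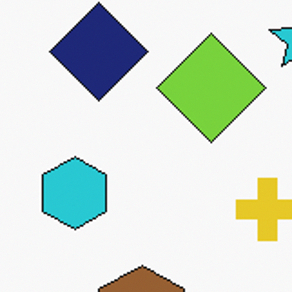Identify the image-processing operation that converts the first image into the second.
It was cropped to a noticeably smaller region and rescaled.

The visible shapes are larger and the field of view is narrower; shapes near the original edges may be partly or wholly outside the frame — a crop-and-rescale.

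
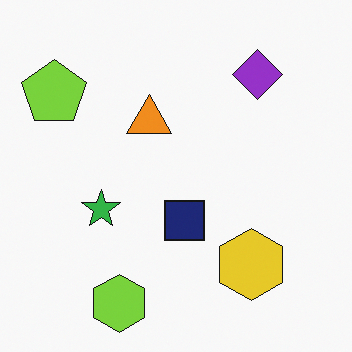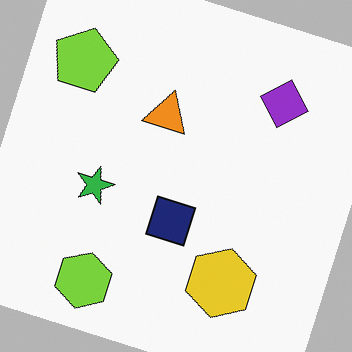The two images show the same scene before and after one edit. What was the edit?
The second image is the first rotated clockwise by a moderate amount.

Every shape is tilted by the same angle and the image corners show triangular fill wedges — a whole-image rotation by a non-right angle.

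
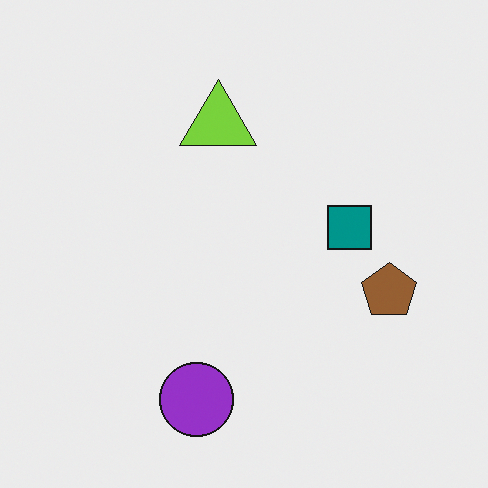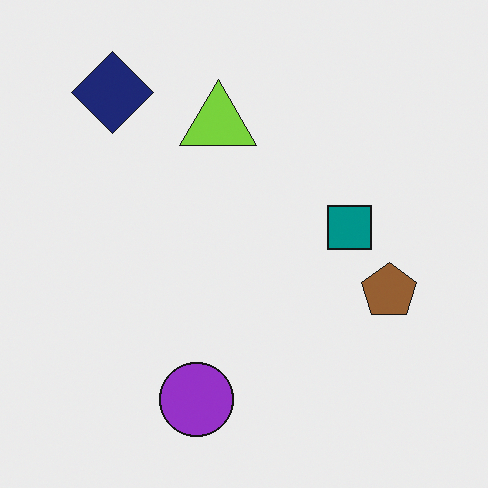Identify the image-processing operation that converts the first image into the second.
The image was overlaid with an additional navy diamond.

A navy diamond appears in the second image that is absent from the first.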